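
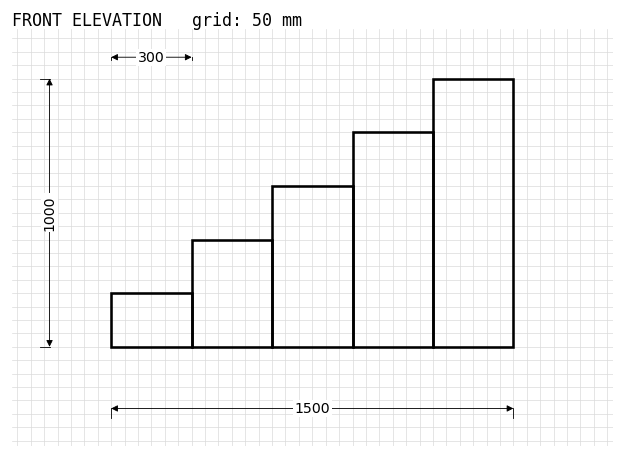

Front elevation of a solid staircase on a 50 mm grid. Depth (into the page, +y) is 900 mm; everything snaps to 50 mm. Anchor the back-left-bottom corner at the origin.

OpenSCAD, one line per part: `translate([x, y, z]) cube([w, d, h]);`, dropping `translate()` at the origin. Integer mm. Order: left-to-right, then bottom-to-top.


cube([300, 900, 200]);
translate([300, 0, 0]) cube([300, 900, 400]);
translate([600, 0, 0]) cube([300, 900, 600]);
translate([900, 0, 0]) cube([300, 900, 800]);
translate([1200, 0, 0]) cube([300, 900, 1000]);


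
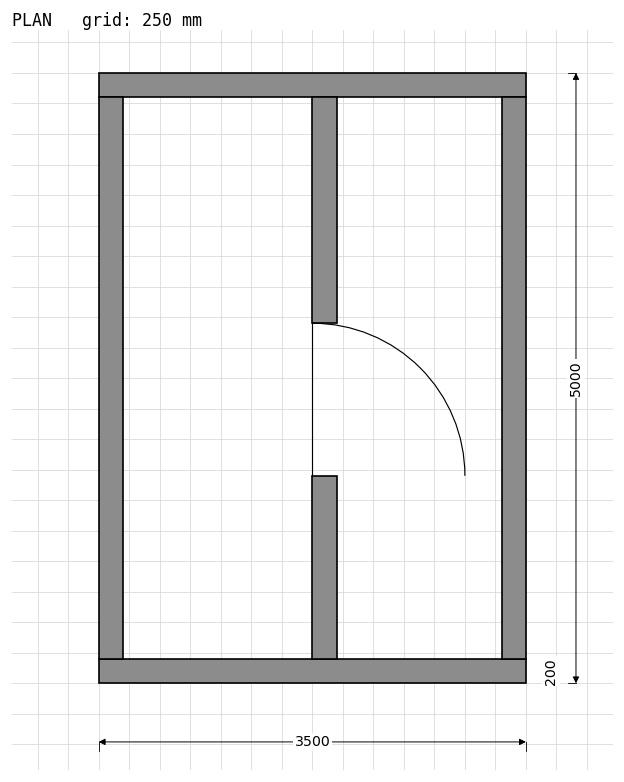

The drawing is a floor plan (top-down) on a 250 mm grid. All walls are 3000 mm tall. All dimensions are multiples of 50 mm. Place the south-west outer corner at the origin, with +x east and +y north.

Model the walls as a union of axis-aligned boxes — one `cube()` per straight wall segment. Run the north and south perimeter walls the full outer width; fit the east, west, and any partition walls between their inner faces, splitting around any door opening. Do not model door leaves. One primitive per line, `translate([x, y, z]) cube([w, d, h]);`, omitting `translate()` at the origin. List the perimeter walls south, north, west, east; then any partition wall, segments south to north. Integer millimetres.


cube([3500, 200, 3000]);
translate([0, 4800, 0]) cube([3500, 200, 3000]);
translate([0, 200, 0]) cube([200, 4600, 3000]);
translate([3300, 200, 0]) cube([200, 4600, 3000]);
translate([1750, 200, 0]) cube([200, 1500, 3000]);
translate([1750, 2950, 0]) cube([200, 1850, 3000]);


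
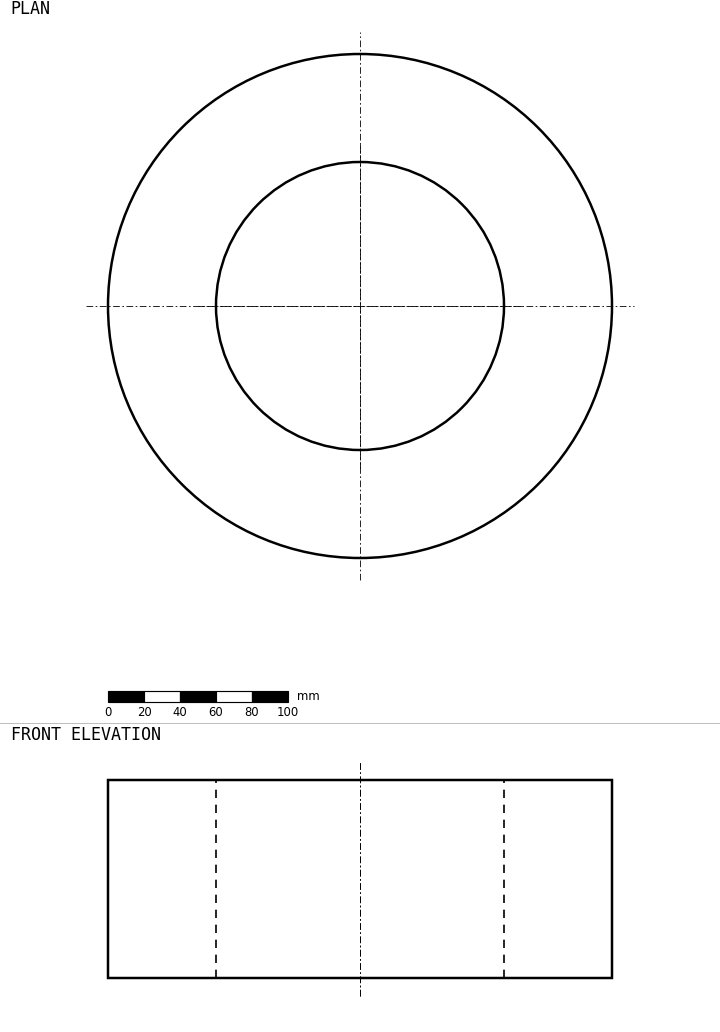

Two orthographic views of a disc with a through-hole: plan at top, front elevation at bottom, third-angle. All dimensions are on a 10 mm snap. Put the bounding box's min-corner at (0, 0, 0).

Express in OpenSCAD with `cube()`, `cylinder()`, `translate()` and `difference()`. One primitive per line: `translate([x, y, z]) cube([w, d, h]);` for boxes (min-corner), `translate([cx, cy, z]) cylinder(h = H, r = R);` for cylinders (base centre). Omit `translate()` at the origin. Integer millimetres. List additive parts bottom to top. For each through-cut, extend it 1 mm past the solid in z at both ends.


difference() {
  translate([140, 140, 0]) cylinder(h = 110, r = 140);
  translate([140, 140, -1]) cylinder(h = 112, r = 80);
}


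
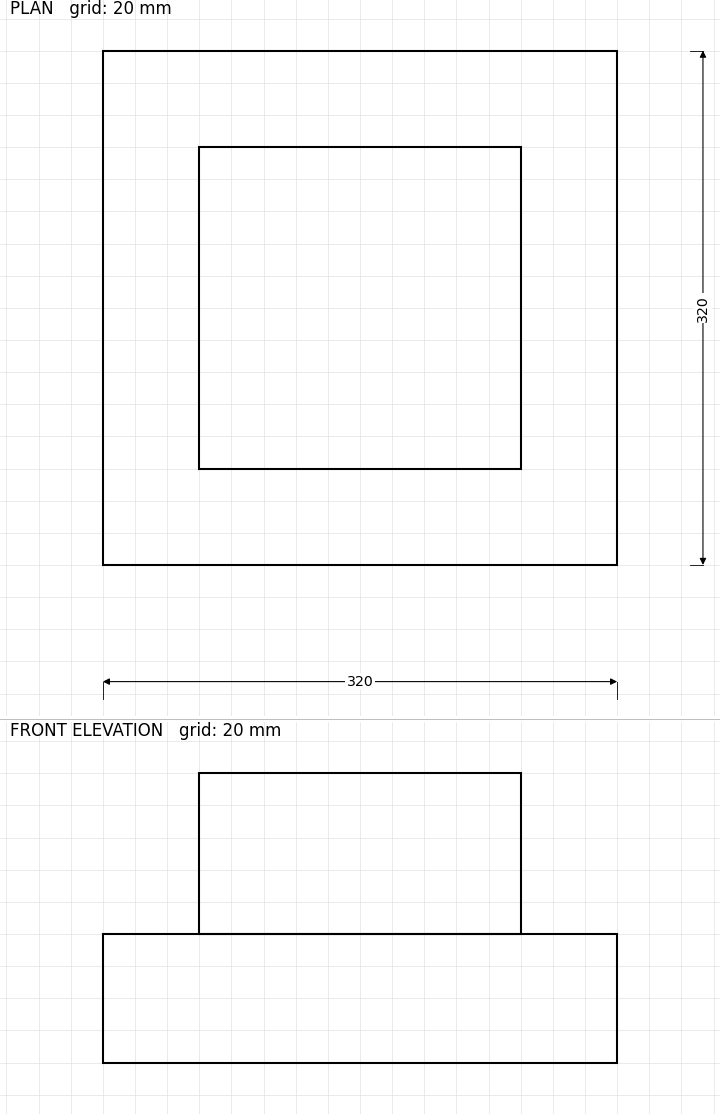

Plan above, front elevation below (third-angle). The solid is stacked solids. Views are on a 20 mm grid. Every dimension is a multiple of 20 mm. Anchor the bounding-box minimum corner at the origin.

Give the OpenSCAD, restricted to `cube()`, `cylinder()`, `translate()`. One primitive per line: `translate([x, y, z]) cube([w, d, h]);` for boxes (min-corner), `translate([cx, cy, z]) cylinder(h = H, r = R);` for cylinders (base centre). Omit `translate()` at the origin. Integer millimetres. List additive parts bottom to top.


cube([320, 320, 80]);
translate([60, 60, 80]) cube([200, 200, 100]);


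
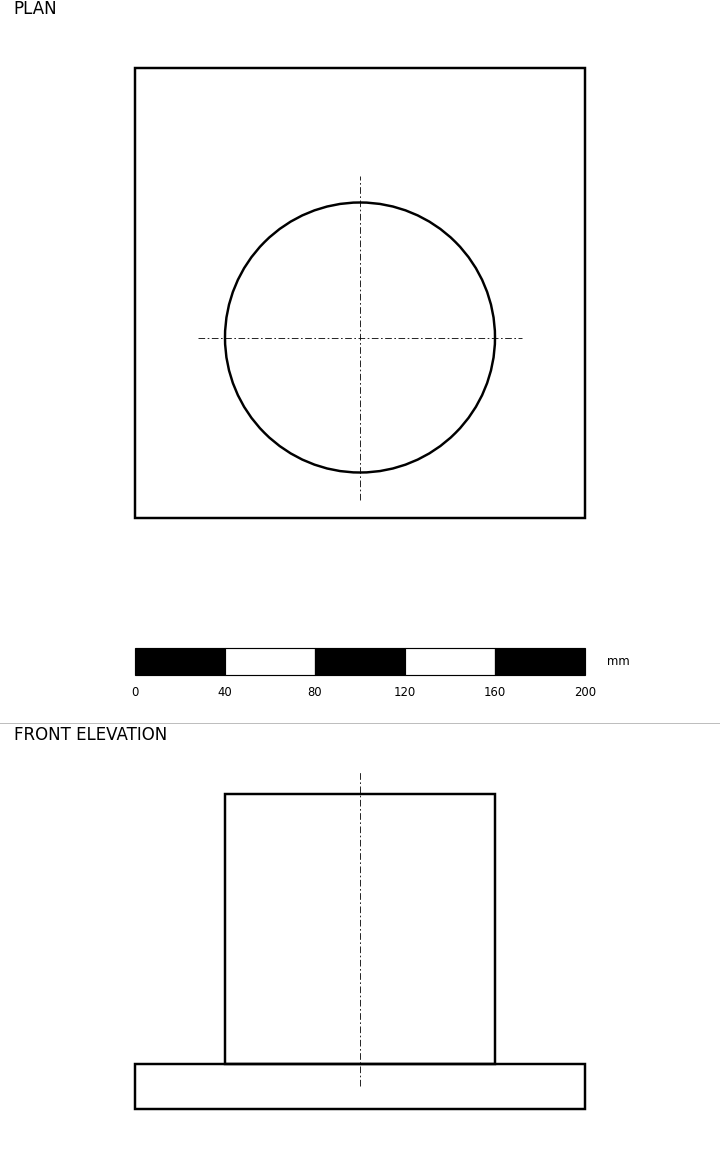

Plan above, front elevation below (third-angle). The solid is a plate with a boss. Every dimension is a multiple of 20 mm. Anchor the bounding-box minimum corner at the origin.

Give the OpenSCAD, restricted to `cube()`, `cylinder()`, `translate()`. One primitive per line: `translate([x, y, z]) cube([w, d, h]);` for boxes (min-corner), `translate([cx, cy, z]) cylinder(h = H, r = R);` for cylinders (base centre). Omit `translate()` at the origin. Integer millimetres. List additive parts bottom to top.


cube([200, 200, 20]);
translate([100, 80, 20]) cylinder(h = 120, r = 60);


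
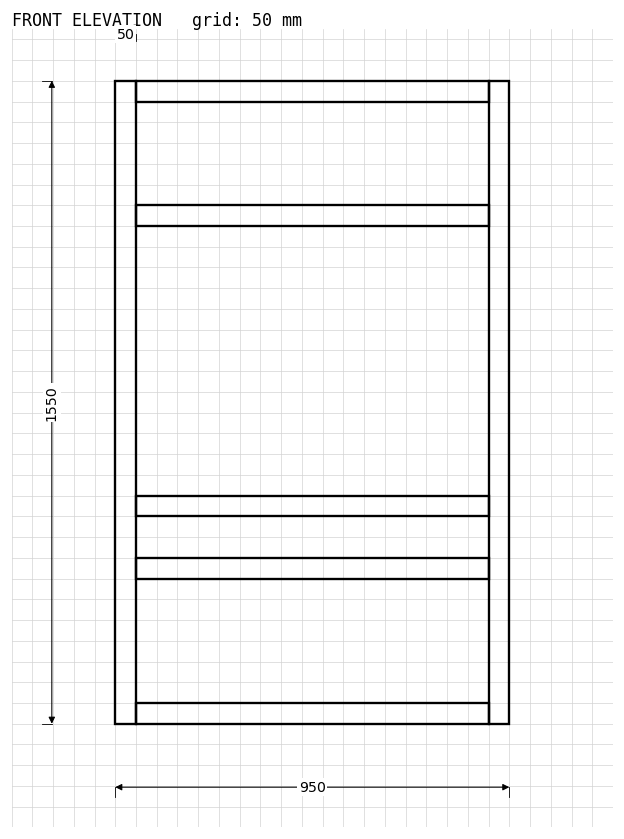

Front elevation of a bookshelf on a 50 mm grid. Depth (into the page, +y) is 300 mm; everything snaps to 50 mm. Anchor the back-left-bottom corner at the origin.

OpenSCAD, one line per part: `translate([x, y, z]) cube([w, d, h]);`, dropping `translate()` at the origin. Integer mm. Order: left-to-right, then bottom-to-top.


cube([50, 300, 1550]);
translate([50, 0, 0]) cube([850, 300, 50]);
translate([50, 0, 350]) cube([850, 300, 50]);
translate([50, 0, 500]) cube([850, 300, 50]);
translate([50, 0, 1200]) cube([850, 300, 50]);
translate([50, 0, 1500]) cube([850, 300, 50]);
translate([900, 0, 0]) cube([50, 300, 1550]);


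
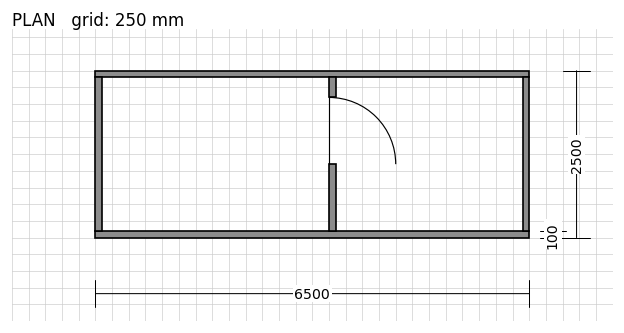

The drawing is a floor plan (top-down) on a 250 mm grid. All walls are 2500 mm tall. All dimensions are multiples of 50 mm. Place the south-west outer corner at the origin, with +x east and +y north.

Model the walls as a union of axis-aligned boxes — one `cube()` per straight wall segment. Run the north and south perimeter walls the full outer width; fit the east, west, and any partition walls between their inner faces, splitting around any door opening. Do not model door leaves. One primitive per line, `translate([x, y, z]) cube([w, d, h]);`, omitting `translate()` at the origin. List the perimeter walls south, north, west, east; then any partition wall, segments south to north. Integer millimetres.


cube([6500, 100, 2500]);
translate([0, 2400, 0]) cube([6500, 100, 2500]);
translate([0, 100, 0]) cube([100, 2300, 2500]);
translate([6400, 100, 0]) cube([100, 2300, 2500]);
translate([3500, 100, 0]) cube([100, 1000, 2500]);
translate([3500, 2100, 0]) cube([100, 300, 2500]);


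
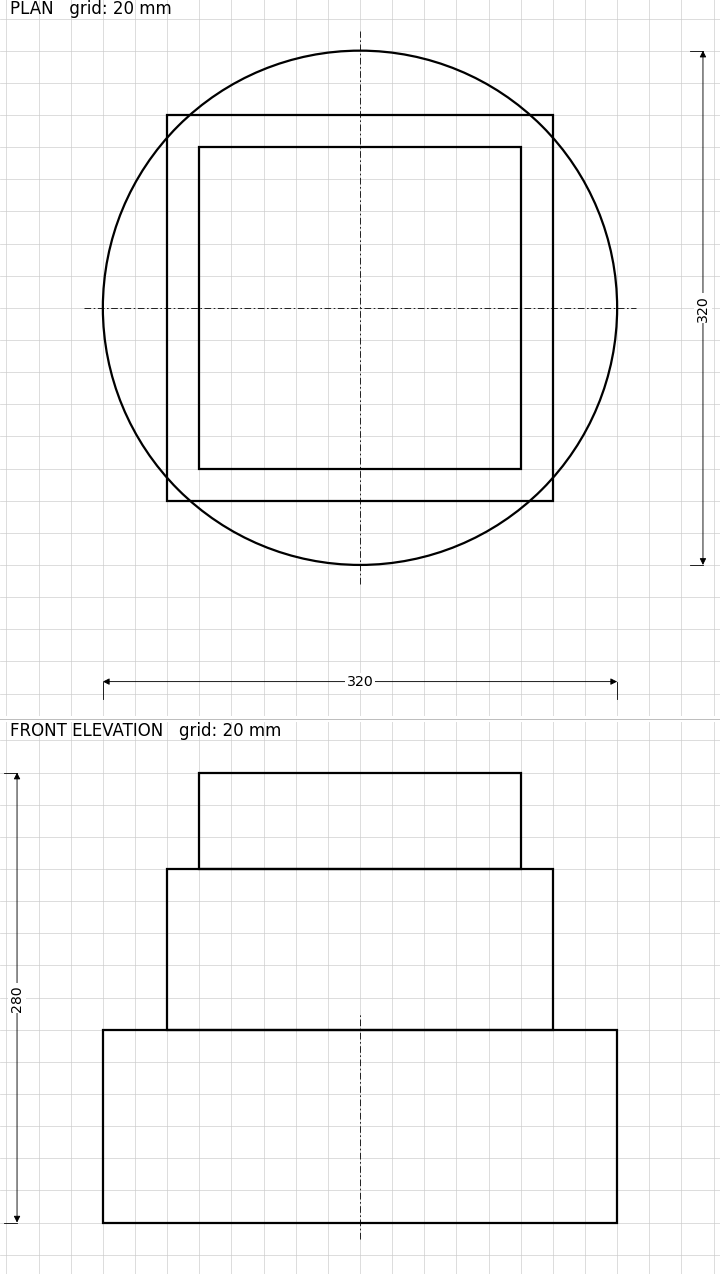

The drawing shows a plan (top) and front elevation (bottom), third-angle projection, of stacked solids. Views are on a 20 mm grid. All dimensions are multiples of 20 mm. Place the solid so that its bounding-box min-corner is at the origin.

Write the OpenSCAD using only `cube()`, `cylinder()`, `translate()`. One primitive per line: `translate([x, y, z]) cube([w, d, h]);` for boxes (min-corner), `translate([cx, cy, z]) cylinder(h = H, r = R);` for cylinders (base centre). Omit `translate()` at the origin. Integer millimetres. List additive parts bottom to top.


translate([160, 160, 0]) cylinder(h = 120, r = 160);
translate([40, 40, 120]) cube([240, 240, 100]);
translate([60, 60, 220]) cube([200, 200, 60]);


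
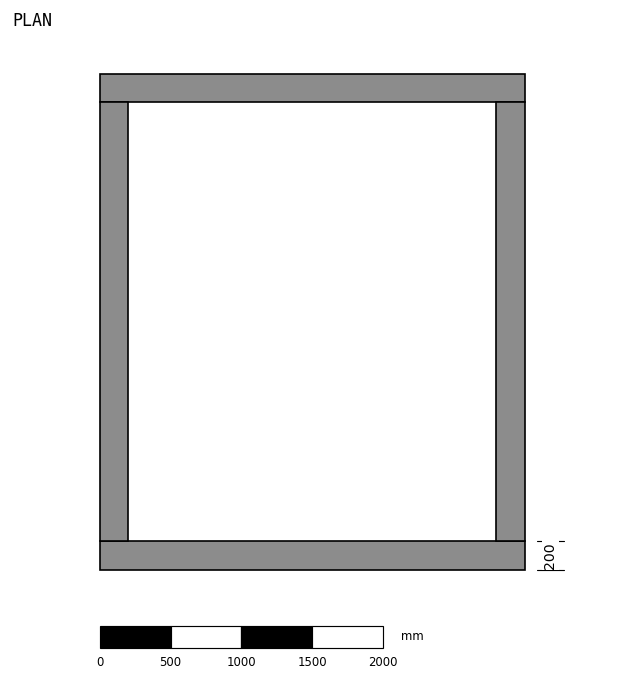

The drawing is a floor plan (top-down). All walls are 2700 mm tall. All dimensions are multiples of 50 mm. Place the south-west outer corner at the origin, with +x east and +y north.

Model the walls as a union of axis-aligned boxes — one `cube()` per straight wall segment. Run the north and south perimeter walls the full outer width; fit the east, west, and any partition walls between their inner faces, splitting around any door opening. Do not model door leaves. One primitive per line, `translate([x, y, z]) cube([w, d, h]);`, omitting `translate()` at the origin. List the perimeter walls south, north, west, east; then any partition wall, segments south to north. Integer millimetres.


cube([3000, 200, 2700]);
translate([0, 3300, 0]) cube([3000, 200, 2700]);
translate([0, 200, 0]) cube([200, 3100, 2700]);
translate([2800, 200, 0]) cube([200, 3100, 2700]);


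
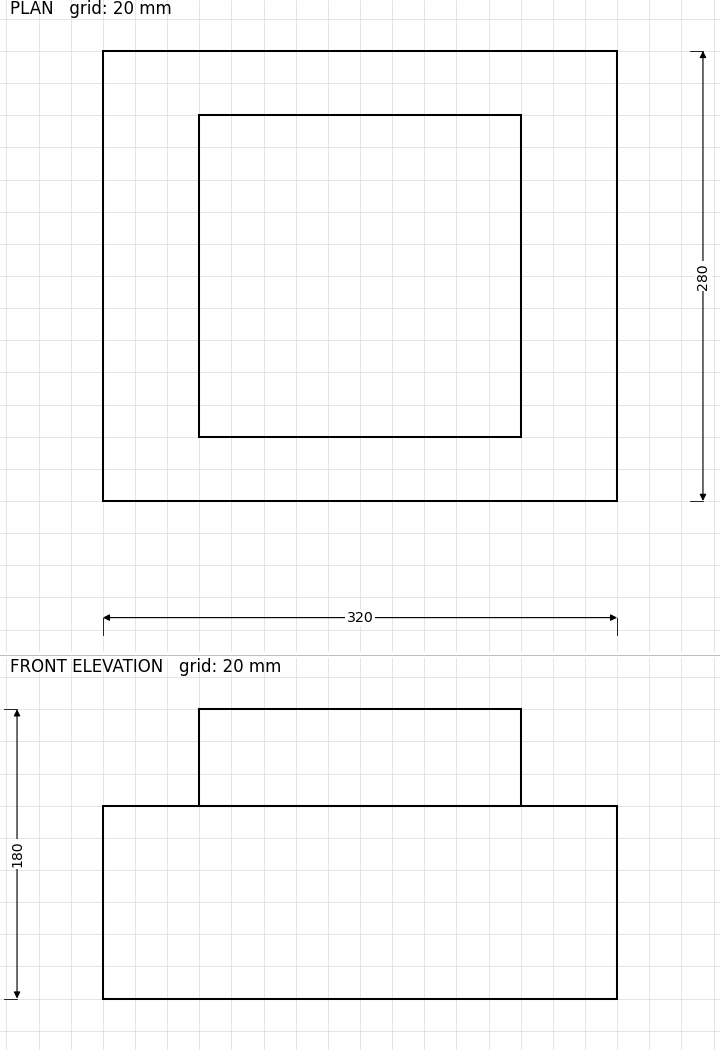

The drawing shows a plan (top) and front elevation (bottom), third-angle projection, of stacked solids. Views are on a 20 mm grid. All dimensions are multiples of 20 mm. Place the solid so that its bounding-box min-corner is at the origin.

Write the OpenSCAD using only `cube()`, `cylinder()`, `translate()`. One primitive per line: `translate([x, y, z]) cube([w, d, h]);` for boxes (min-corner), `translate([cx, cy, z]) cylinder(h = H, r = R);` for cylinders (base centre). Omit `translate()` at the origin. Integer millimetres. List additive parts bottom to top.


cube([320, 280, 120]);
translate([60, 40, 120]) cube([200, 200, 60]);


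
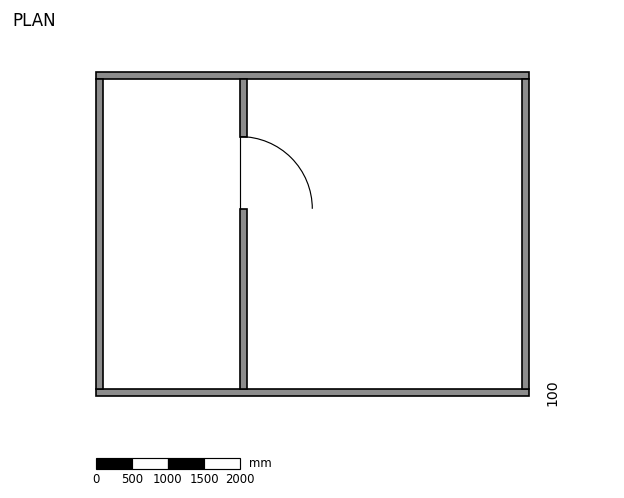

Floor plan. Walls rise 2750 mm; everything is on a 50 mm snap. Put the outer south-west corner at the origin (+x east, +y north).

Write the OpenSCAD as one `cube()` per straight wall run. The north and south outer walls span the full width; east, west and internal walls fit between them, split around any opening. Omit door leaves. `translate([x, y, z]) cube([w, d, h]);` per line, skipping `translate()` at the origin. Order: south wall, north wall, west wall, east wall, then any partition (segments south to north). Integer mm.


cube([6000, 100, 2750]);
translate([0, 4400, 0]) cube([6000, 100, 2750]);
translate([0, 100, 0]) cube([100, 4300, 2750]);
translate([5900, 100, 0]) cube([100, 4300, 2750]);
translate([2000, 100, 0]) cube([100, 2500, 2750]);
translate([2000, 3600, 0]) cube([100, 800, 2750]);


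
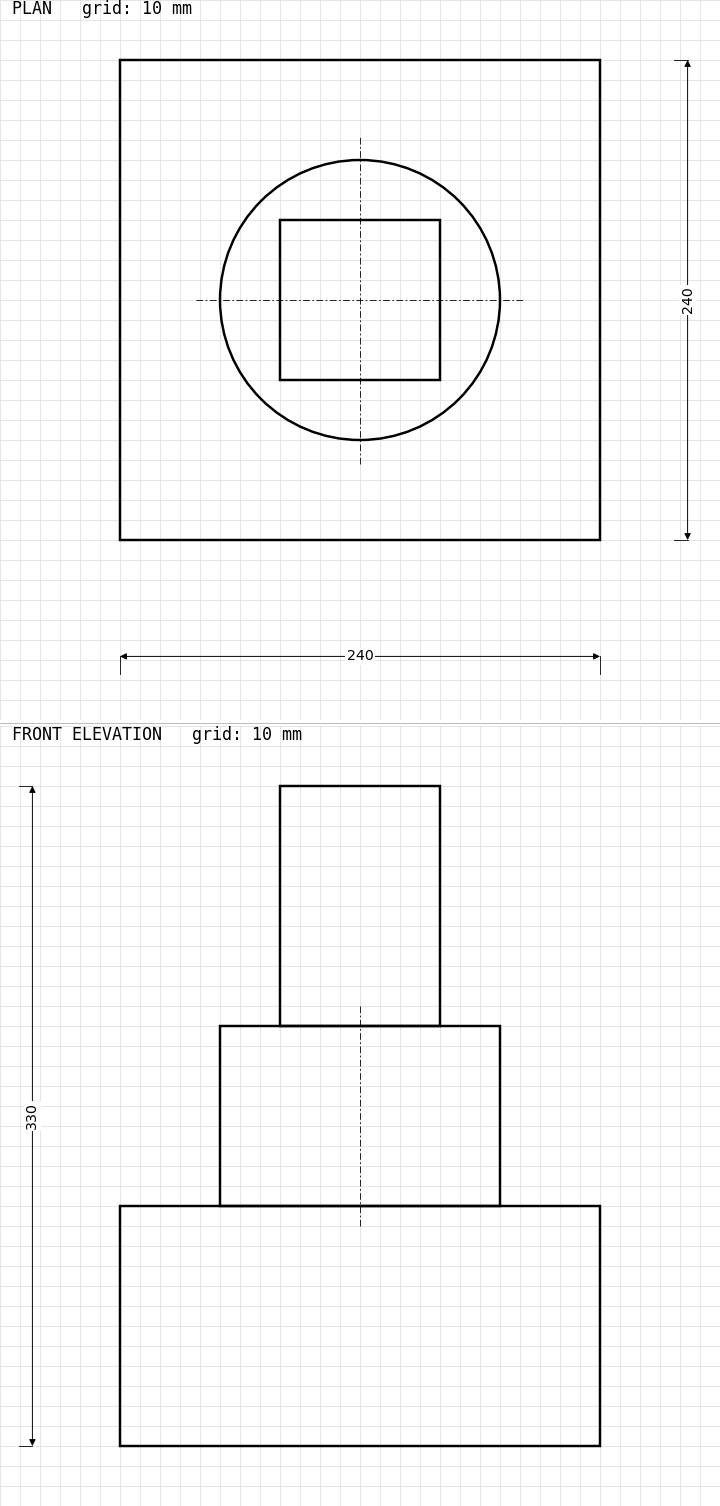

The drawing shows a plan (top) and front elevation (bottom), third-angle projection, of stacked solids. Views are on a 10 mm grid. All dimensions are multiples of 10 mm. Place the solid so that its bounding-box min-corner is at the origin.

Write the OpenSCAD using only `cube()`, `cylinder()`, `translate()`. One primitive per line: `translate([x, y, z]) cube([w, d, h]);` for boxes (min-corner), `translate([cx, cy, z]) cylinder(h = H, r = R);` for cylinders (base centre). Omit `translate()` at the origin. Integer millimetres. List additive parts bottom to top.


cube([240, 240, 120]);
translate([120, 120, 120]) cylinder(h = 90, r = 70);
translate([80, 80, 210]) cube([80, 80, 120]);


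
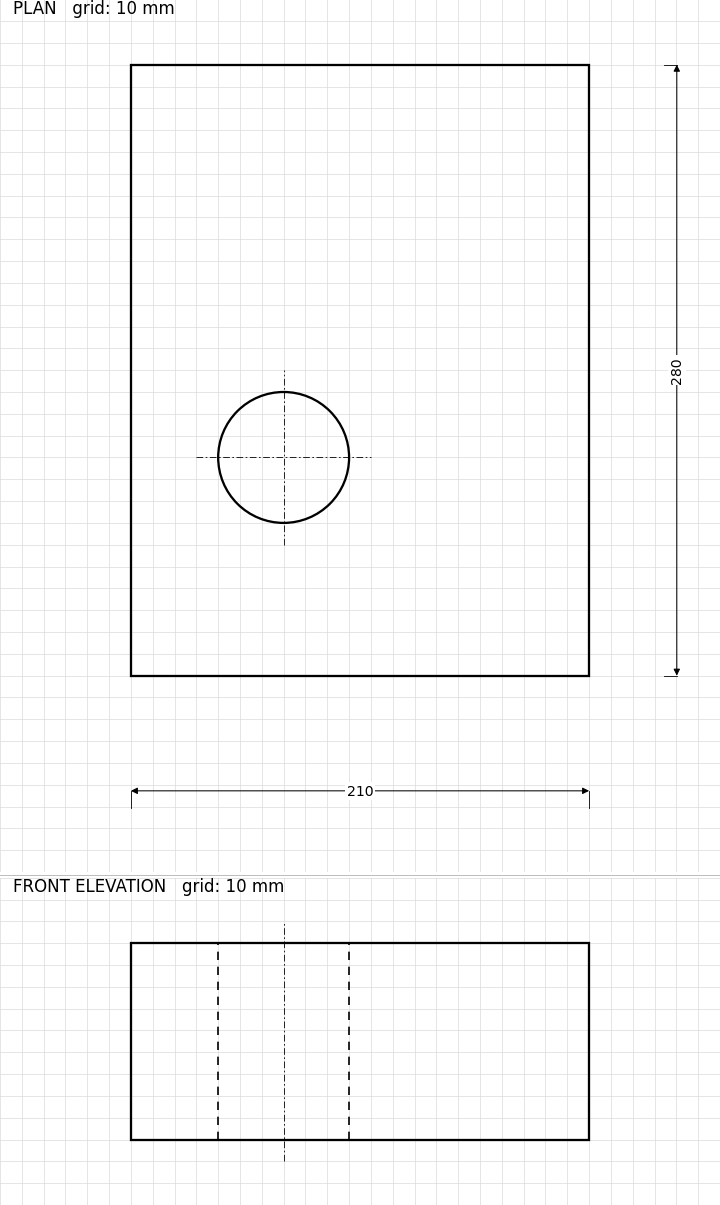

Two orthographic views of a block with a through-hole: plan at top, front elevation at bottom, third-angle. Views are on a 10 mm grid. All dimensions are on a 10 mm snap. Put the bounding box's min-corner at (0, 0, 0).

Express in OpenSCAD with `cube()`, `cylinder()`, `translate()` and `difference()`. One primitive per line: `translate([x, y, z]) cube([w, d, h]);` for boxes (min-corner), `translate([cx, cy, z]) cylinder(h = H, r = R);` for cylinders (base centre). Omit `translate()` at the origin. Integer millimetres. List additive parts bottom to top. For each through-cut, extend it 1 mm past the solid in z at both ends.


difference() {
  cube([210, 280, 90]);
  translate([70, 100, -1]) cylinder(h = 92, r = 30);
}


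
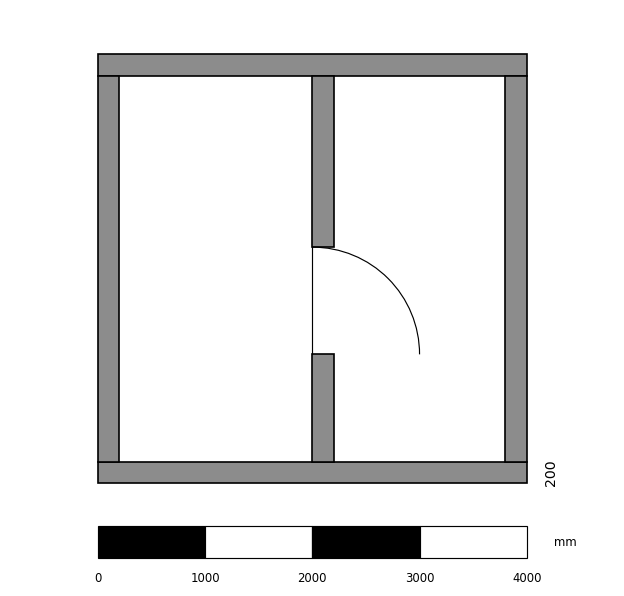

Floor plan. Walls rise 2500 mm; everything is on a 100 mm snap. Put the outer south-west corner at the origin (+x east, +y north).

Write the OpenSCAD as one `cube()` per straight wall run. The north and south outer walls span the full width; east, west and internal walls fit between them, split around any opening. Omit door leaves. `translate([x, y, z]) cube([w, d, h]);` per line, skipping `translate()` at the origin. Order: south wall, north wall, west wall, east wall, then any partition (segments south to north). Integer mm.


cube([4000, 200, 2500]);
translate([0, 3800, 0]) cube([4000, 200, 2500]);
translate([0, 200, 0]) cube([200, 3600, 2500]);
translate([3800, 200, 0]) cube([200, 3600, 2500]);
translate([2000, 200, 0]) cube([200, 1000, 2500]);
translate([2000, 2200, 0]) cube([200, 1600, 2500]);


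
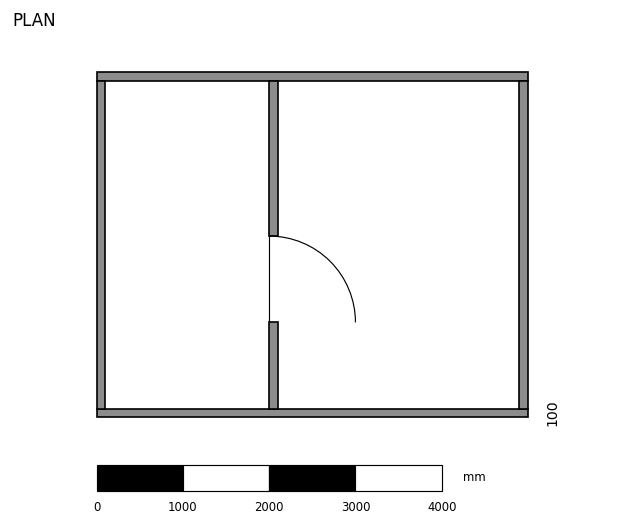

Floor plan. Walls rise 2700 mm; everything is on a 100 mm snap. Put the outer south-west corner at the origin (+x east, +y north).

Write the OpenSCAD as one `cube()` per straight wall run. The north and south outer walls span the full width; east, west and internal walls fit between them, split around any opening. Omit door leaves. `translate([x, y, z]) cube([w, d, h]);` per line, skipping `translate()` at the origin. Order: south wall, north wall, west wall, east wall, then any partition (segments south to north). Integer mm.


cube([5000, 100, 2700]);
translate([0, 3900, 0]) cube([5000, 100, 2700]);
translate([0, 100, 0]) cube([100, 3800, 2700]);
translate([4900, 100, 0]) cube([100, 3800, 2700]);
translate([2000, 100, 0]) cube([100, 1000, 2700]);
translate([2000, 2100, 0]) cube([100, 1800, 2700]);


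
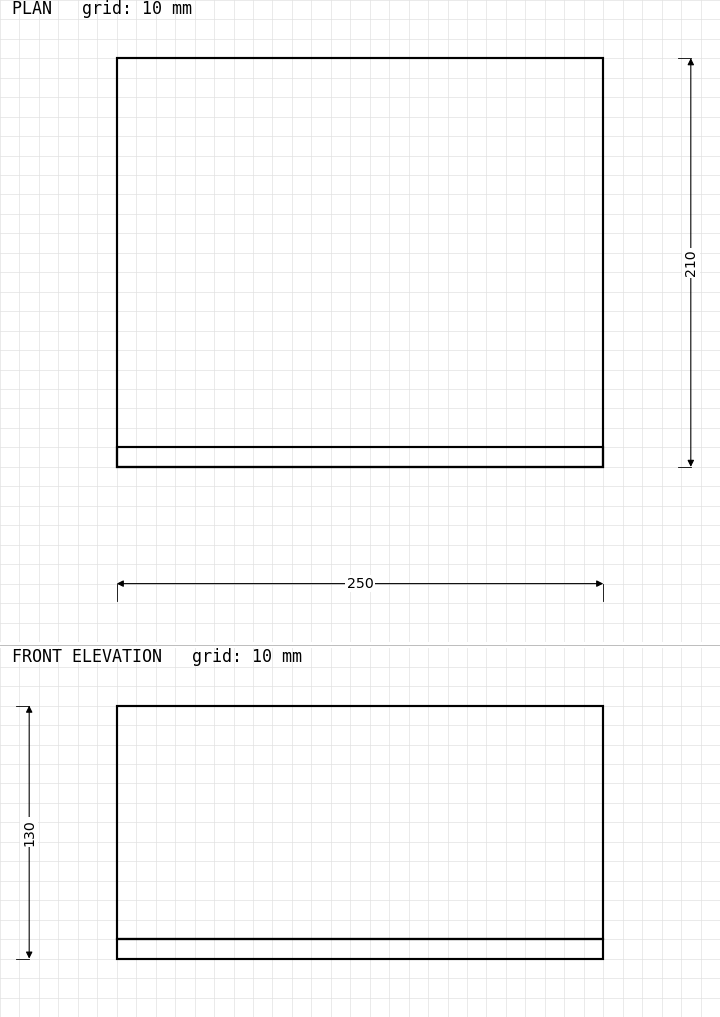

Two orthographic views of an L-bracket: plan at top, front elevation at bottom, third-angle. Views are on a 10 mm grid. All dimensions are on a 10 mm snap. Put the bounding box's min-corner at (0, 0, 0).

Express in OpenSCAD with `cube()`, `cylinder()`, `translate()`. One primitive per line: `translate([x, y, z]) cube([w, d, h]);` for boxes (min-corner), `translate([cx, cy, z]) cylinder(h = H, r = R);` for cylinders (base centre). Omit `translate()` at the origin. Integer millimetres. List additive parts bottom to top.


cube([250, 210, 10]);
translate([0, 0, 10]) cube([250, 10, 120]);


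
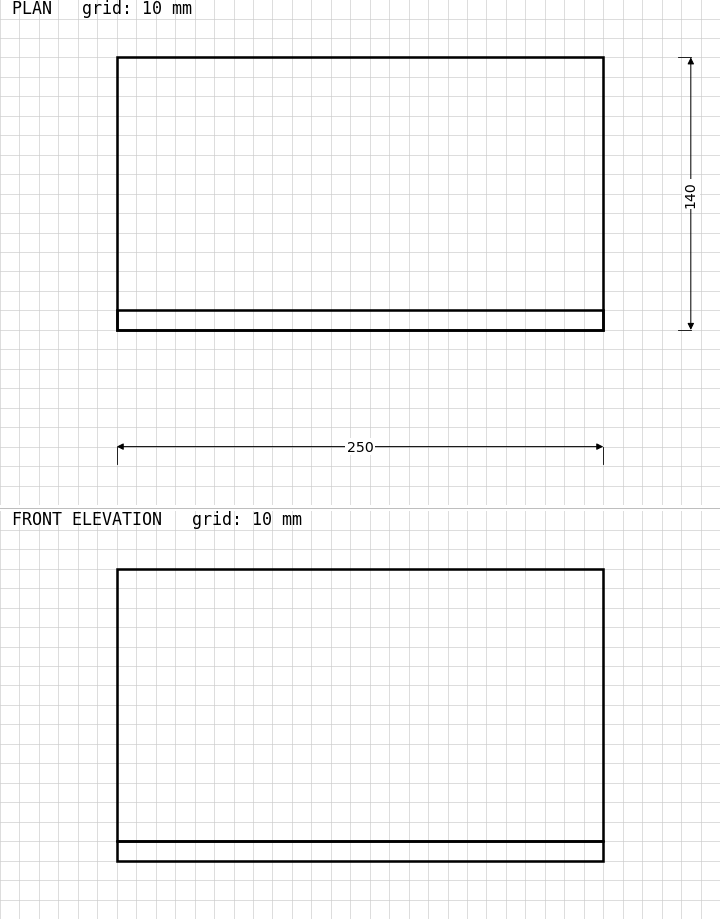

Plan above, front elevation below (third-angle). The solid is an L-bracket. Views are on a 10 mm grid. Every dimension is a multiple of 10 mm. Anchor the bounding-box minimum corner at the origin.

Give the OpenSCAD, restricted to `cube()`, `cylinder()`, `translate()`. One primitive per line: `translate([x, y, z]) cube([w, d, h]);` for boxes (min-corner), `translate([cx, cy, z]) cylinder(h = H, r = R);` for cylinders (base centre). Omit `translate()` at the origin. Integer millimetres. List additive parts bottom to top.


cube([250, 140, 10]);
translate([0, 0, 10]) cube([250, 10, 140]);


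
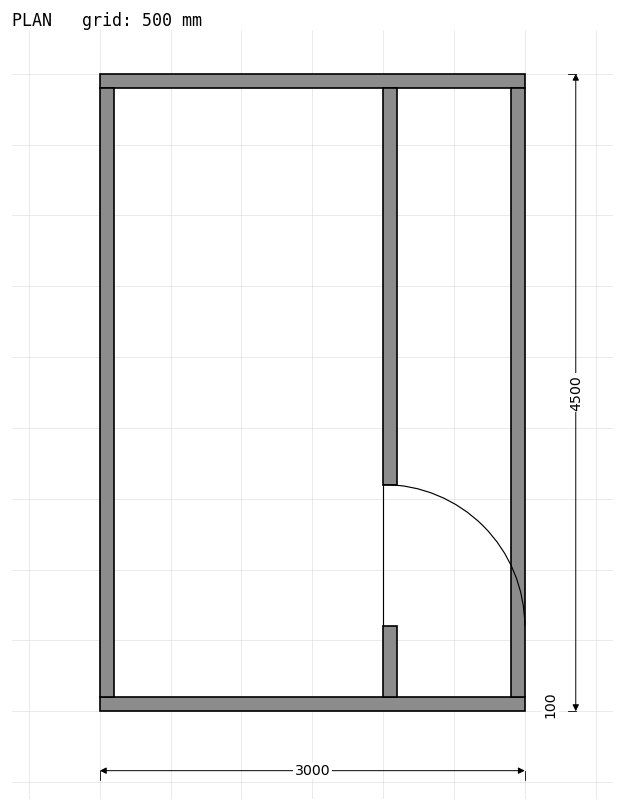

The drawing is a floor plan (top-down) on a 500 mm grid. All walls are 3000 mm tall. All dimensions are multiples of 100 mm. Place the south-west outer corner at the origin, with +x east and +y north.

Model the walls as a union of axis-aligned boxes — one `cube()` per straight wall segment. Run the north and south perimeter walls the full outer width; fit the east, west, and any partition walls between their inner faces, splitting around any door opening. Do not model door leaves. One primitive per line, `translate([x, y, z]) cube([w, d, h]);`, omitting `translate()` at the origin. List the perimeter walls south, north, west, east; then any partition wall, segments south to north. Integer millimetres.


cube([3000, 100, 3000]);
translate([0, 4400, 0]) cube([3000, 100, 3000]);
translate([0, 100, 0]) cube([100, 4300, 3000]);
translate([2900, 100, 0]) cube([100, 4300, 3000]);
translate([2000, 100, 0]) cube([100, 500, 3000]);
translate([2000, 1600, 0]) cube([100, 2800, 3000]);


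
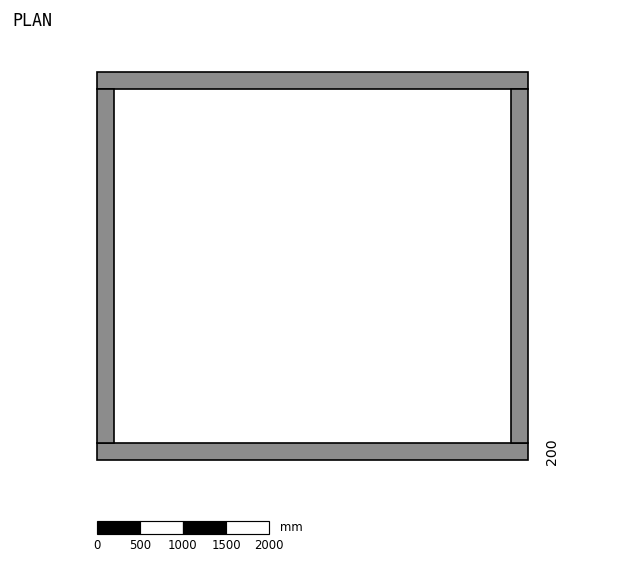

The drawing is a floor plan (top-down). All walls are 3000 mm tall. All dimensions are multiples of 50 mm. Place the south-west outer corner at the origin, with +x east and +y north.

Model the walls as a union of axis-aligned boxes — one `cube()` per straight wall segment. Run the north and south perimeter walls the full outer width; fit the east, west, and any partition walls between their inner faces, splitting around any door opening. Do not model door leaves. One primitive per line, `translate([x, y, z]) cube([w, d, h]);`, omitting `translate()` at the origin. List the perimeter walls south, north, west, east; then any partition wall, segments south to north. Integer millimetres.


cube([5000, 200, 3000]);
translate([0, 4300, 0]) cube([5000, 200, 3000]);
translate([0, 200, 0]) cube([200, 4100, 3000]);
translate([4800, 200, 0]) cube([200, 4100, 3000]);


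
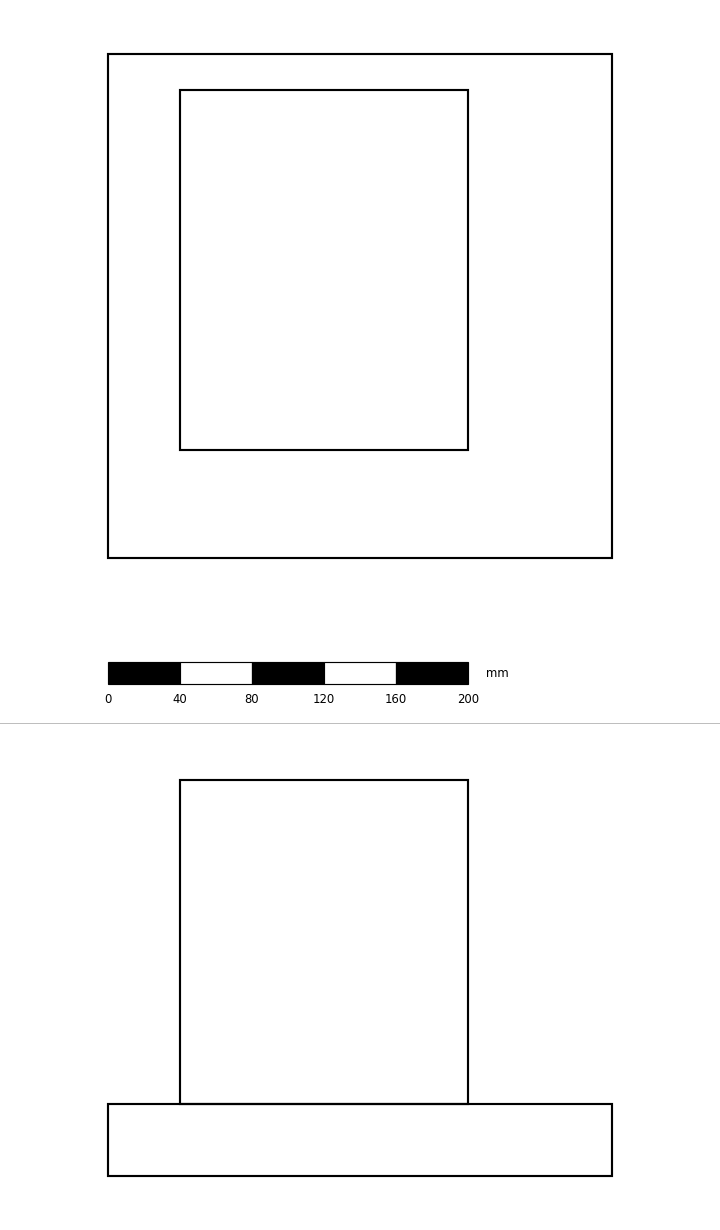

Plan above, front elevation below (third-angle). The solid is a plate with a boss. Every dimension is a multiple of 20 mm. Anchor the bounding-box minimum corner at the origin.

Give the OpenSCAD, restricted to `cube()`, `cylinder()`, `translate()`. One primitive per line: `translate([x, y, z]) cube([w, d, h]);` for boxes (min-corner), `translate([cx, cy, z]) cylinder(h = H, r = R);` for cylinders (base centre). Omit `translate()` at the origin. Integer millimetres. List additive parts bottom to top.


cube([280, 280, 40]);
translate([40, 60, 40]) cube([160, 200, 180]);


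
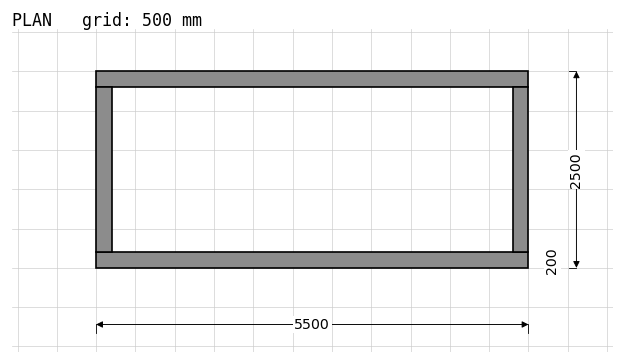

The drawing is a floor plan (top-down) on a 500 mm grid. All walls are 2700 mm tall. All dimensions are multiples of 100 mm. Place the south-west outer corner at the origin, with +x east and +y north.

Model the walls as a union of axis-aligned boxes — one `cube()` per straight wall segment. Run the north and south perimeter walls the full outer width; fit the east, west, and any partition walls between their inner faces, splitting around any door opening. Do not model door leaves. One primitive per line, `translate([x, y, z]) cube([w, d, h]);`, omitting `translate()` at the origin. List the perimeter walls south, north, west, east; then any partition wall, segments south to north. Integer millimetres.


cube([5500, 200, 2700]);
translate([0, 2300, 0]) cube([5500, 200, 2700]);
translate([0, 200, 0]) cube([200, 2100, 2700]);
translate([5300, 200, 0]) cube([200, 2100, 2700]);


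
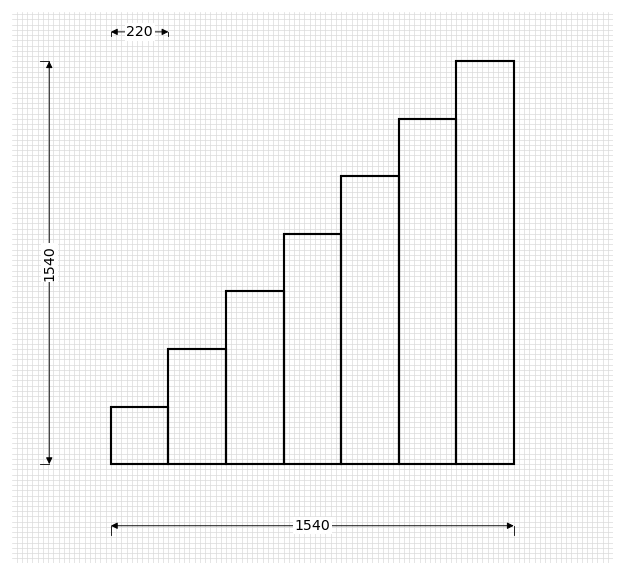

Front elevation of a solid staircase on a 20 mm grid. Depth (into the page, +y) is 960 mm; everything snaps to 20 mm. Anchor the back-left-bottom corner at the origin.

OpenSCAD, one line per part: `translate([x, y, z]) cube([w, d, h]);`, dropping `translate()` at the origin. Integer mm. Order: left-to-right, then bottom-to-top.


cube([220, 960, 220]);
translate([220, 0, 0]) cube([220, 960, 440]);
translate([440, 0, 0]) cube([220, 960, 660]);
translate([660, 0, 0]) cube([220, 960, 880]);
translate([880, 0, 0]) cube([220, 960, 1100]);
translate([1100, 0, 0]) cube([220, 960, 1320]);
translate([1320, 0, 0]) cube([220, 960, 1540]);


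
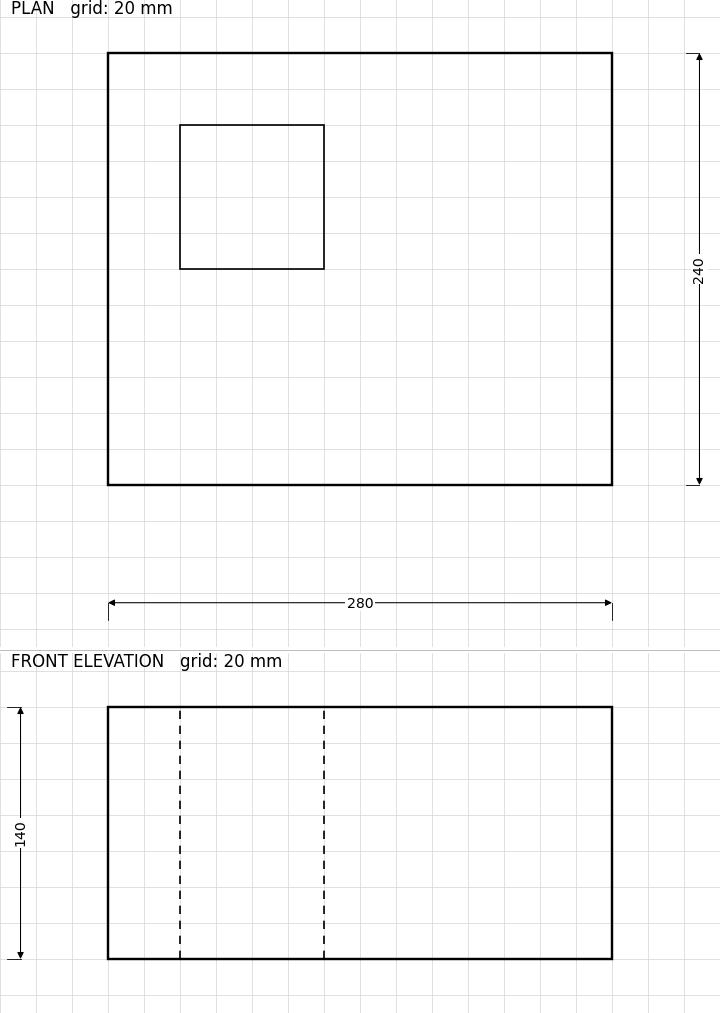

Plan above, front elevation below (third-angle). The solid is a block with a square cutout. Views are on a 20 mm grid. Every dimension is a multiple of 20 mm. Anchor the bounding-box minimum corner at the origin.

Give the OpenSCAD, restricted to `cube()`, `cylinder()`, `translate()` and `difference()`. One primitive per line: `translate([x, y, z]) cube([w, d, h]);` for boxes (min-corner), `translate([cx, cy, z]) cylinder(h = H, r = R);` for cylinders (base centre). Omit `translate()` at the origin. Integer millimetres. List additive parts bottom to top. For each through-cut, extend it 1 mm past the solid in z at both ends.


difference() {
  cube([280, 240, 140]);
  translate([40, 120, -1]) cube([80, 80, 142]);
}


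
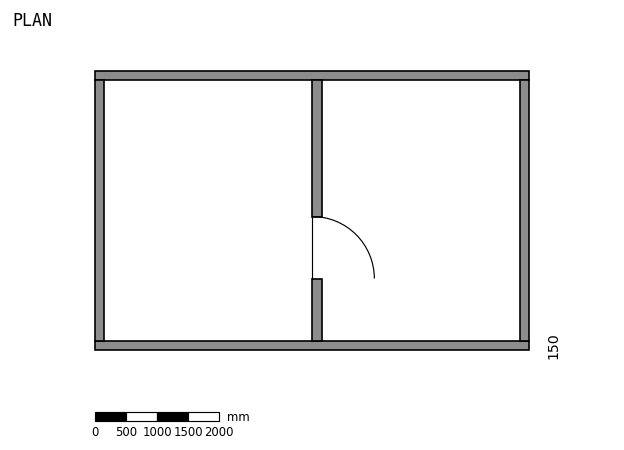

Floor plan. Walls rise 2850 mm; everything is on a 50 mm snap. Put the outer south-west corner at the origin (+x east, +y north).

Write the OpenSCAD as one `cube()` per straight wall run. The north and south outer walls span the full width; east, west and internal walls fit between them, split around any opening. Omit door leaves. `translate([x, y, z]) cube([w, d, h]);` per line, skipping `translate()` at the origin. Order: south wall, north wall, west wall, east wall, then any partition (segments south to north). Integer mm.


cube([7000, 150, 2850]);
translate([0, 4350, 0]) cube([7000, 150, 2850]);
translate([0, 150, 0]) cube([150, 4200, 2850]);
translate([6850, 150, 0]) cube([150, 4200, 2850]);
translate([3500, 150, 0]) cube([150, 1000, 2850]);
translate([3500, 2150, 0]) cube([150, 2200, 2850]);


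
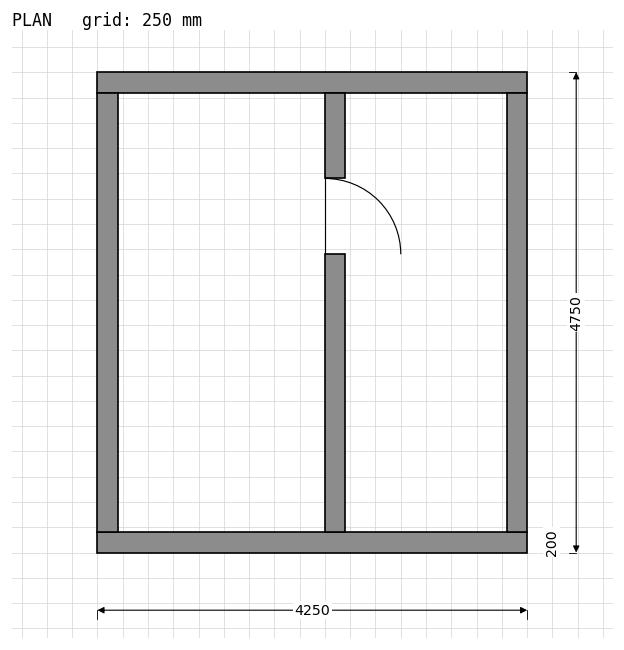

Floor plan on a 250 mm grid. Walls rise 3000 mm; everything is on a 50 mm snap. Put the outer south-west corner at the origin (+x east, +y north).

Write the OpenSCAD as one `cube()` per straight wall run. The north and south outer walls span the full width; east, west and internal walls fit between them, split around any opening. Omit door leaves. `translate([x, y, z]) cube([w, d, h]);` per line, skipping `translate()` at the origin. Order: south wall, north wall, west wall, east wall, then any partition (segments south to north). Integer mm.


cube([4250, 200, 3000]);
translate([0, 4550, 0]) cube([4250, 200, 3000]);
translate([0, 200, 0]) cube([200, 4350, 3000]);
translate([4050, 200, 0]) cube([200, 4350, 3000]);
translate([2250, 200, 0]) cube([200, 2750, 3000]);
translate([2250, 3700, 0]) cube([200, 850, 3000]);


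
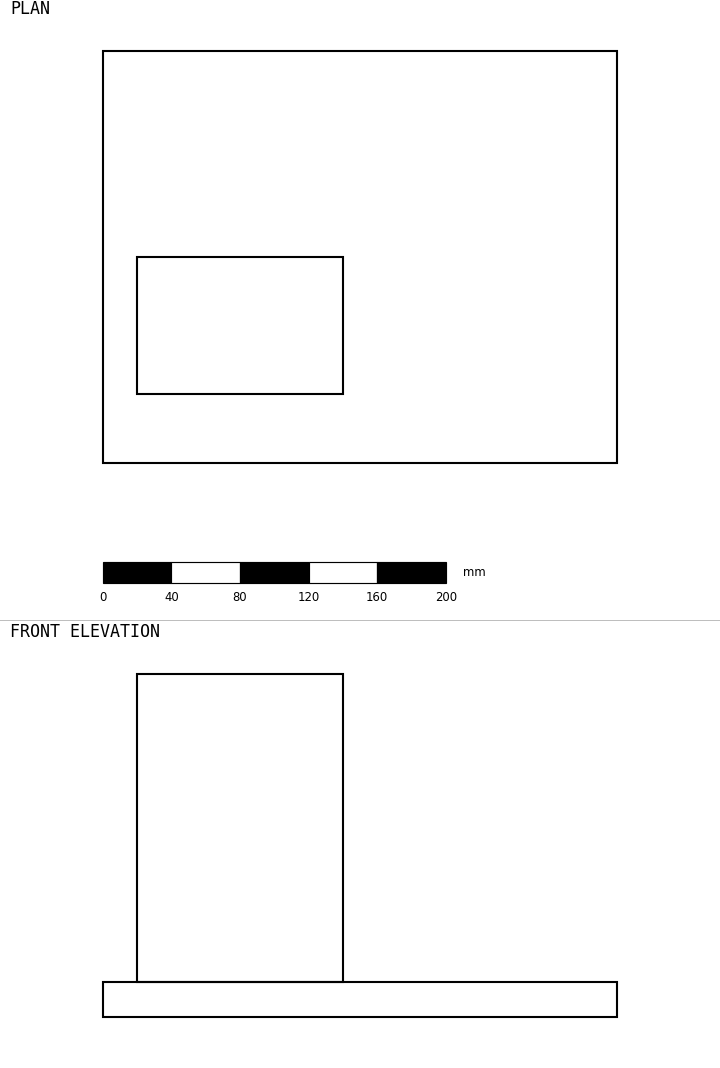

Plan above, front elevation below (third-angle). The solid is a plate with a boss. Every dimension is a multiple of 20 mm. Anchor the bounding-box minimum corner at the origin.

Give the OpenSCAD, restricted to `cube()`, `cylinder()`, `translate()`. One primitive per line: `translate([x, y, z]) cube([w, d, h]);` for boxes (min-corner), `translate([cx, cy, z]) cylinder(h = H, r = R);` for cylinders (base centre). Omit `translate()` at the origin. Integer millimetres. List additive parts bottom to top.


cube([300, 240, 20]);
translate([20, 40, 20]) cube([120, 80, 180]);


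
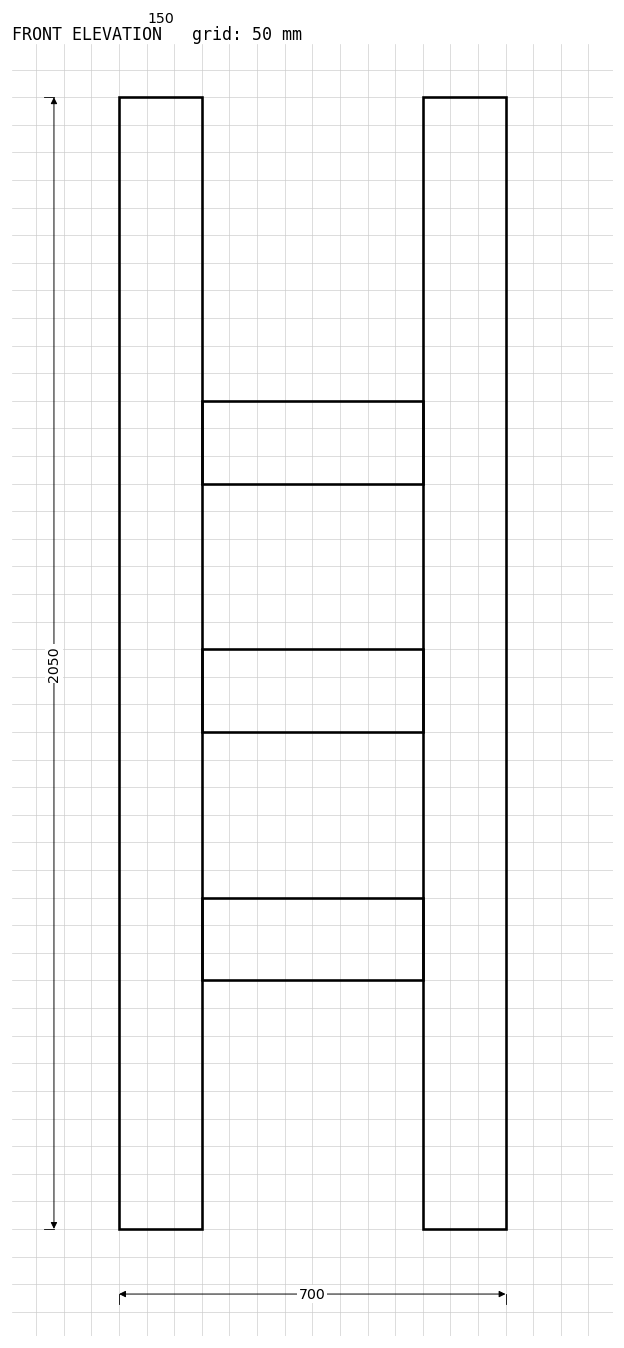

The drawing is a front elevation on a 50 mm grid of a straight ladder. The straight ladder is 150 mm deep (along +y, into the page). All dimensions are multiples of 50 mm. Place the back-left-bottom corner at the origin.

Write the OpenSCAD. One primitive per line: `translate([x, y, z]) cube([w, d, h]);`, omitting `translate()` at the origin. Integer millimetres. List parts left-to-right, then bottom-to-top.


cube([150, 150, 2050]);
translate([150, 0, 450]) cube([400, 150, 150]);
translate([150, 0, 900]) cube([400, 150, 150]);
translate([150, 0, 1350]) cube([400, 150, 150]);
translate([550, 0, 0]) cube([150, 150, 2050]);


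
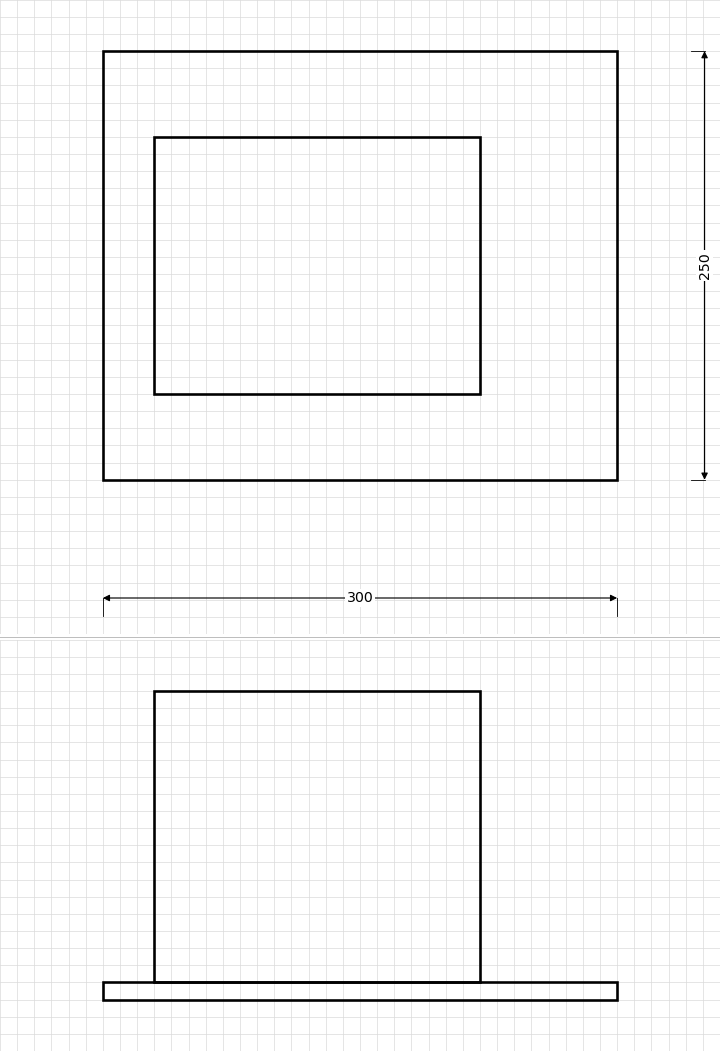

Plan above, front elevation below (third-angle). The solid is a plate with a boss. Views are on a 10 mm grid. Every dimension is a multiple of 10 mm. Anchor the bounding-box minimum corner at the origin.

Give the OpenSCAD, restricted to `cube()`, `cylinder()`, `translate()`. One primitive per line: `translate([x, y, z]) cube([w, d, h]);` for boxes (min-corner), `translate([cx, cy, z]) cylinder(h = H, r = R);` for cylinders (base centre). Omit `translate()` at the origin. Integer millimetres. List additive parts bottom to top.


cube([300, 250, 10]);
translate([30, 50, 10]) cube([190, 150, 170]);


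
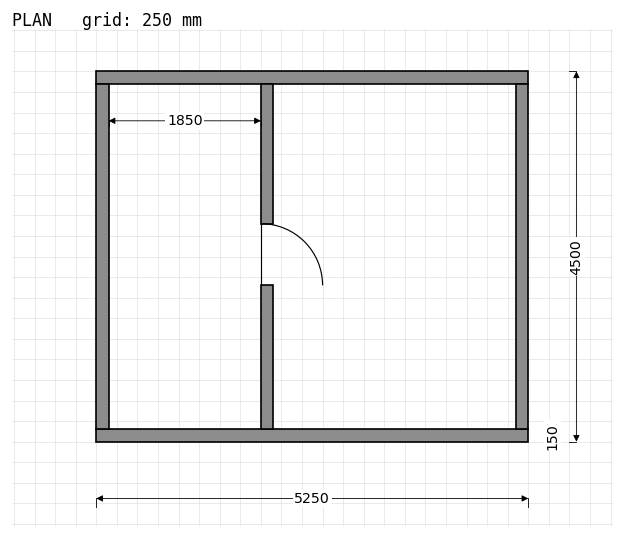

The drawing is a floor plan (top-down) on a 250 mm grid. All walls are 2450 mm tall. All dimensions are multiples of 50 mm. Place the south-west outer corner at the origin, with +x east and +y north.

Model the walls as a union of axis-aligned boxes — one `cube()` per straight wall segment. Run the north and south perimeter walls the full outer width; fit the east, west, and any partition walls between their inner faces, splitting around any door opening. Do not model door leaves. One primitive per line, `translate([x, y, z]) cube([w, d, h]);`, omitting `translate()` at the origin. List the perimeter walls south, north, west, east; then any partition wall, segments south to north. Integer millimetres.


cube([5250, 150, 2450]);
translate([0, 4350, 0]) cube([5250, 150, 2450]);
translate([0, 150, 0]) cube([150, 4200, 2450]);
translate([5100, 150, 0]) cube([150, 4200, 2450]);
translate([2000, 150, 0]) cube([150, 1750, 2450]);
translate([2000, 2650, 0]) cube([150, 1700, 2450]);


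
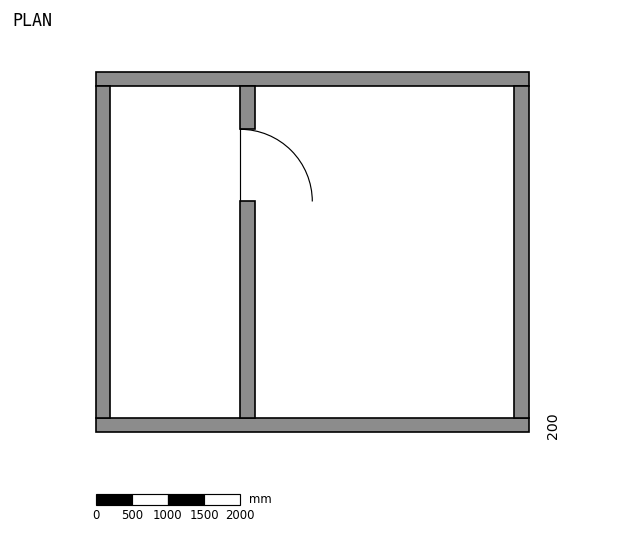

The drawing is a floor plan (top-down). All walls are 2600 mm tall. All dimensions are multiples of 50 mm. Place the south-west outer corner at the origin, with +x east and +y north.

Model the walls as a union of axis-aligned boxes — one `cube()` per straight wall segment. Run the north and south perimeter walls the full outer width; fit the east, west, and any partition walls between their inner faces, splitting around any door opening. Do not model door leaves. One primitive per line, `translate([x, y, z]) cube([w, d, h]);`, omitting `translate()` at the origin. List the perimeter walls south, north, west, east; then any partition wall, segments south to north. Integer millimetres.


cube([6000, 200, 2600]);
translate([0, 4800, 0]) cube([6000, 200, 2600]);
translate([0, 200, 0]) cube([200, 4600, 2600]);
translate([5800, 200, 0]) cube([200, 4600, 2600]);
translate([2000, 200, 0]) cube([200, 3000, 2600]);
translate([2000, 4200, 0]) cube([200, 600, 2600]);


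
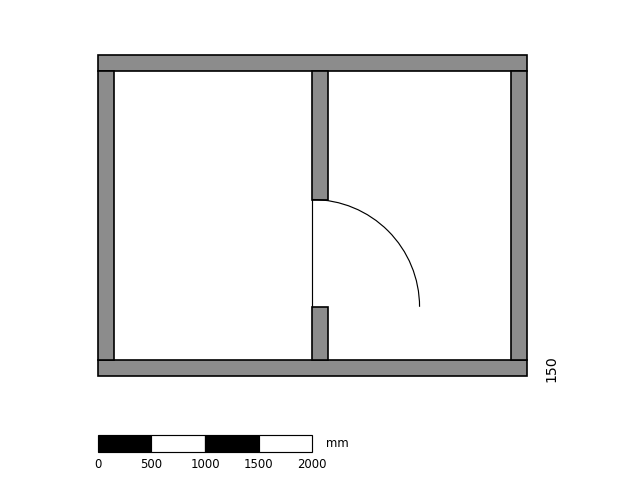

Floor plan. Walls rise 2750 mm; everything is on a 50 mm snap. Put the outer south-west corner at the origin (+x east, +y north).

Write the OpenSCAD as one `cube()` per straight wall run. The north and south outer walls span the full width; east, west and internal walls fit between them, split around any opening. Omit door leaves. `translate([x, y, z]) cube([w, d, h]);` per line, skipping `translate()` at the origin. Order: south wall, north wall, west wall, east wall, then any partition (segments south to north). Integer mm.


cube([4000, 150, 2750]);
translate([0, 2850, 0]) cube([4000, 150, 2750]);
translate([0, 150, 0]) cube([150, 2700, 2750]);
translate([3850, 150, 0]) cube([150, 2700, 2750]);
translate([2000, 150, 0]) cube([150, 500, 2750]);
translate([2000, 1650, 0]) cube([150, 1200, 2750]);


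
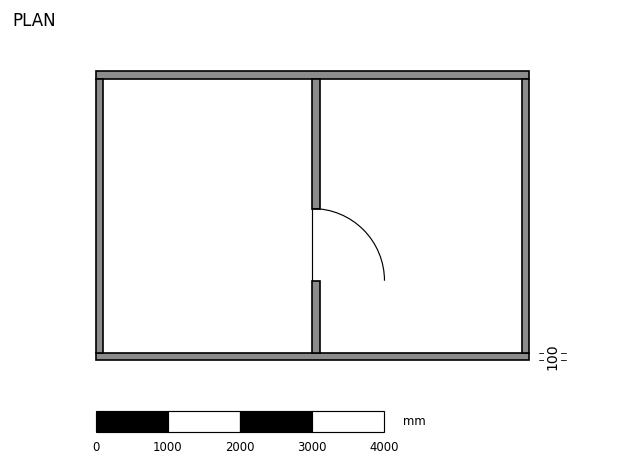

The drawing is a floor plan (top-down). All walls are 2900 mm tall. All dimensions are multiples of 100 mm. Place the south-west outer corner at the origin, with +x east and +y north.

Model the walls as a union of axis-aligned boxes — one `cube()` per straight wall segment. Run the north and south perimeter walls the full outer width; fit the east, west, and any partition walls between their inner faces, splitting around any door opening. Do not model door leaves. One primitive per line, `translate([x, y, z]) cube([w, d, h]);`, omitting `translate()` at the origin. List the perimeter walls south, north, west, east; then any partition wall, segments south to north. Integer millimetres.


cube([6000, 100, 2900]);
translate([0, 3900, 0]) cube([6000, 100, 2900]);
translate([0, 100, 0]) cube([100, 3800, 2900]);
translate([5900, 100, 0]) cube([100, 3800, 2900]);
translate([3000, 100, 0]) cube([100, 1000, 2900]);
translate([3000, 2100, 0]) cube([100, 1800, 2900]);


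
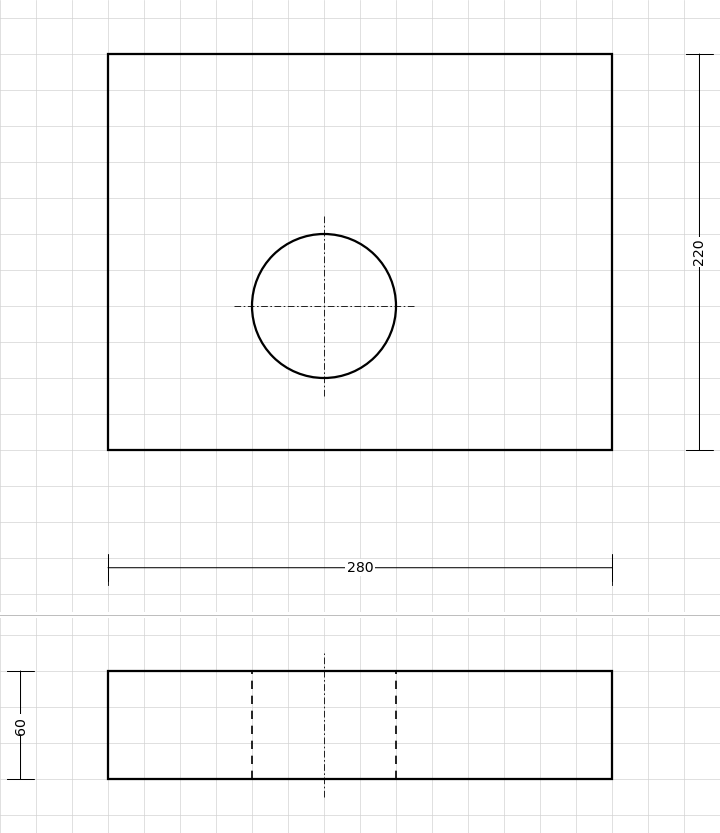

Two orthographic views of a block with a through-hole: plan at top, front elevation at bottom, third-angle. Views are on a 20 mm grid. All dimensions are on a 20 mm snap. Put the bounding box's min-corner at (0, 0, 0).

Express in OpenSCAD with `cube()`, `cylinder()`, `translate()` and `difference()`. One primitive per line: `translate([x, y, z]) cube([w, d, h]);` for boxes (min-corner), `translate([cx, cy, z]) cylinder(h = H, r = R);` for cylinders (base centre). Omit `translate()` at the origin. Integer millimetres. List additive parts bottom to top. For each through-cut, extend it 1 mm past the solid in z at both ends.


difference() {
  cube([280, 220, 60]);
  translate([120, 80, -1]) cylinder(h = 62, r = 40);
}


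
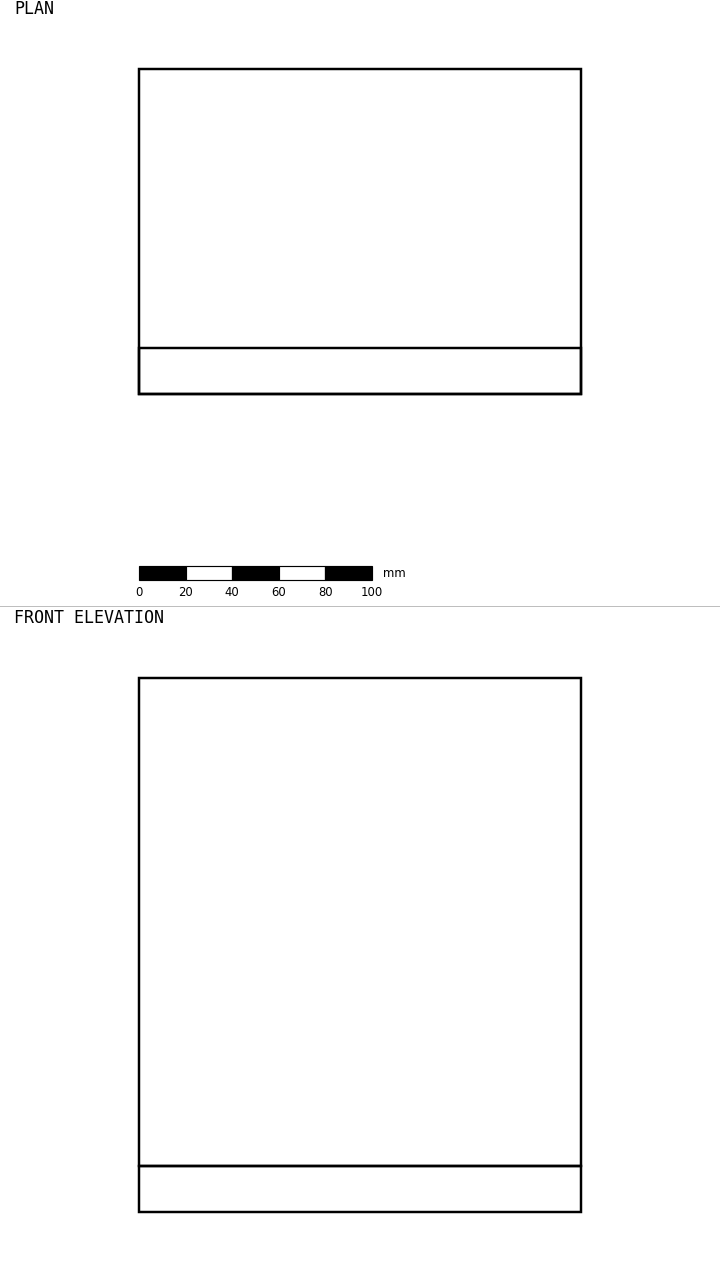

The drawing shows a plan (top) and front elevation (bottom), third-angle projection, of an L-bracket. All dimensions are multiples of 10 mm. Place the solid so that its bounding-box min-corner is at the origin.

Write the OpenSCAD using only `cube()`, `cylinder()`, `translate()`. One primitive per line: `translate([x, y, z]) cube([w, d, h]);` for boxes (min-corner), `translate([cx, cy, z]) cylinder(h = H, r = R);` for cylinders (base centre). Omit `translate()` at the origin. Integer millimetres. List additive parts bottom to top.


cube([190, 140, 20]);
translate([0, 0, 20]) cube([190, 20, 210]);


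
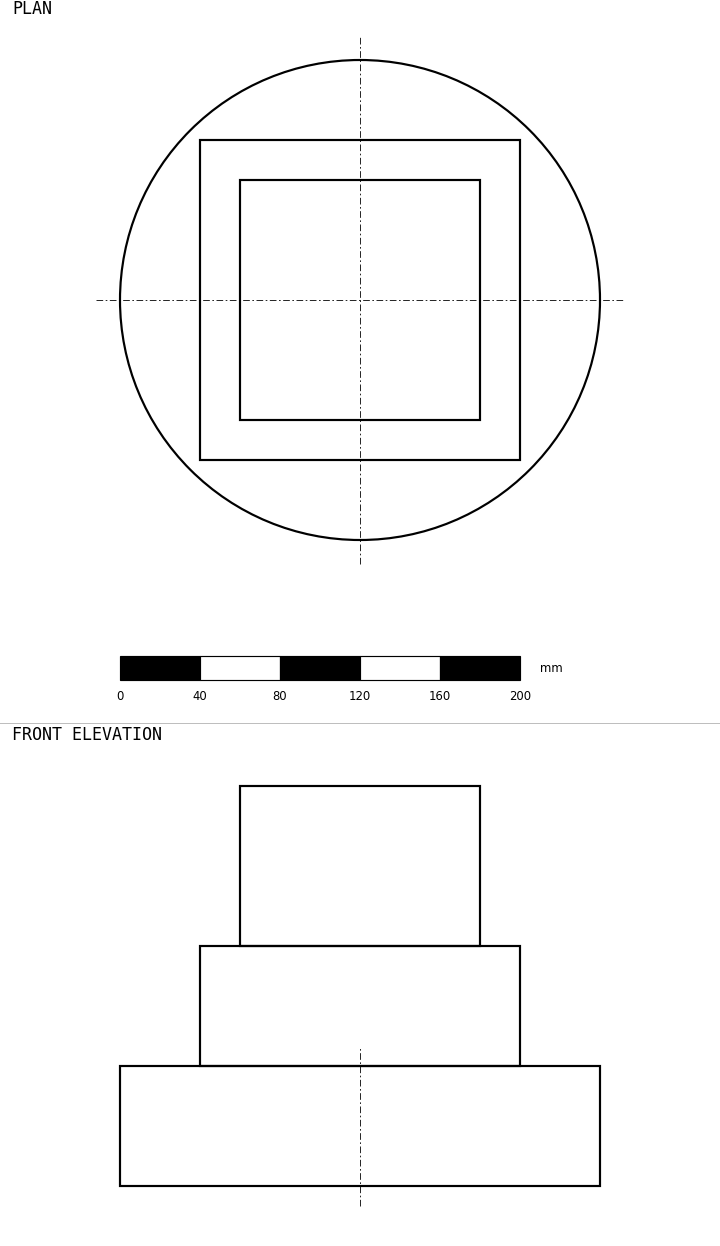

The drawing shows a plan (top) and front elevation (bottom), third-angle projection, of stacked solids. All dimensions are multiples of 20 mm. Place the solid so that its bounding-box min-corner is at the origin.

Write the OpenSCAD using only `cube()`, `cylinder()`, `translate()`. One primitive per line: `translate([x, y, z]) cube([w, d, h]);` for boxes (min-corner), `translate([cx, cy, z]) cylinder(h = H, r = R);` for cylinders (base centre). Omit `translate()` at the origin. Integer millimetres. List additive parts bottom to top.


translate([120, 120, 0]) cylinder(h = 60, r = 120);
translate([40, 40, 60]) cube([160, 160, 60]);
translate([60, 60, 120]) cube([120, 120, 80]);


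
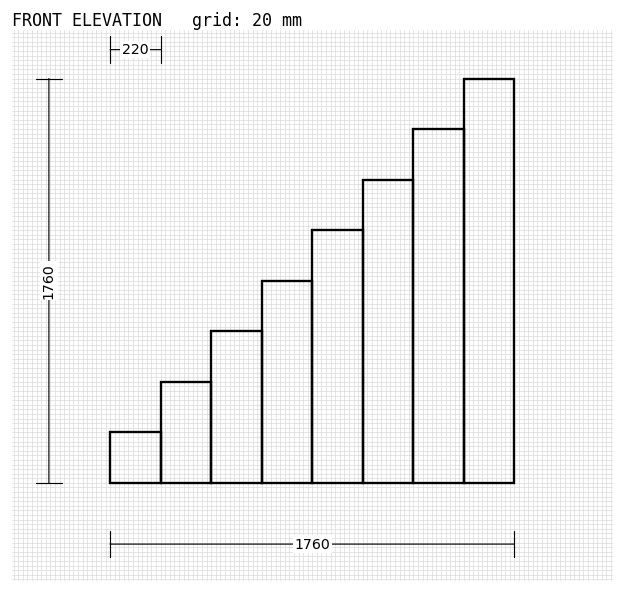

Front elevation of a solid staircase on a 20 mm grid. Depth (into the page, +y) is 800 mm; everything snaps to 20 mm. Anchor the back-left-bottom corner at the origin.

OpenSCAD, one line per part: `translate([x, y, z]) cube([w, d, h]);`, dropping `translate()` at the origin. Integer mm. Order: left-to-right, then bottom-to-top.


cube([220, 800, 220]);
translate([220, 0, 0]) cube([220, 800, 440]);
translate([440, 0, 0]) cube([220, 800, 660]);
translate([660, 0, 0]) cube([220, 800, 880]);
translate([880, 0, 0]) cube([220, 800, 1100]);
translate([1100, 0, 0]) cube([220, 800, 1320]);
translate([1320, 0, 0]) cube([220, 800, 1540]);
translate([1540, 0, 0]) cube([220, 800, 1760]);


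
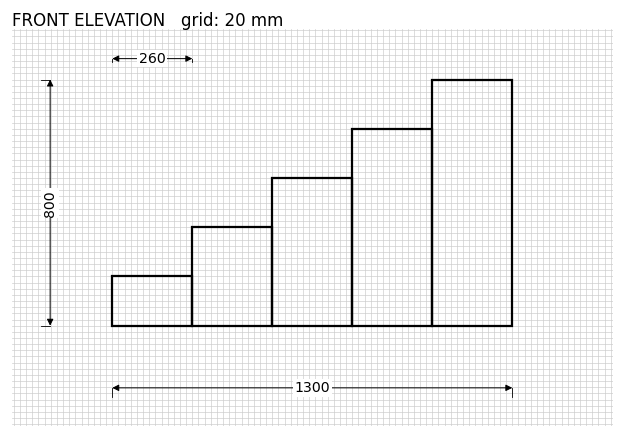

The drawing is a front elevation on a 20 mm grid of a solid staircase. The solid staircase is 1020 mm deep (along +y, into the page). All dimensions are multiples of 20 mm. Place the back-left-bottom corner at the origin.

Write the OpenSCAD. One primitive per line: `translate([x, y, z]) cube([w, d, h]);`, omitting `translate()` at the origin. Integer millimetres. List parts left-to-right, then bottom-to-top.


cube([260, 1020, 160]);
translate([260, 0, 0]) cube([260, 1020, 320]);
translate([520, 0, 0]) cube([260, 1020, 480]);
translate([780, 0, 0]) cube([260, 1020, 640]);
translate([1040, 0, 0]) cube([260, 1020, 800]);


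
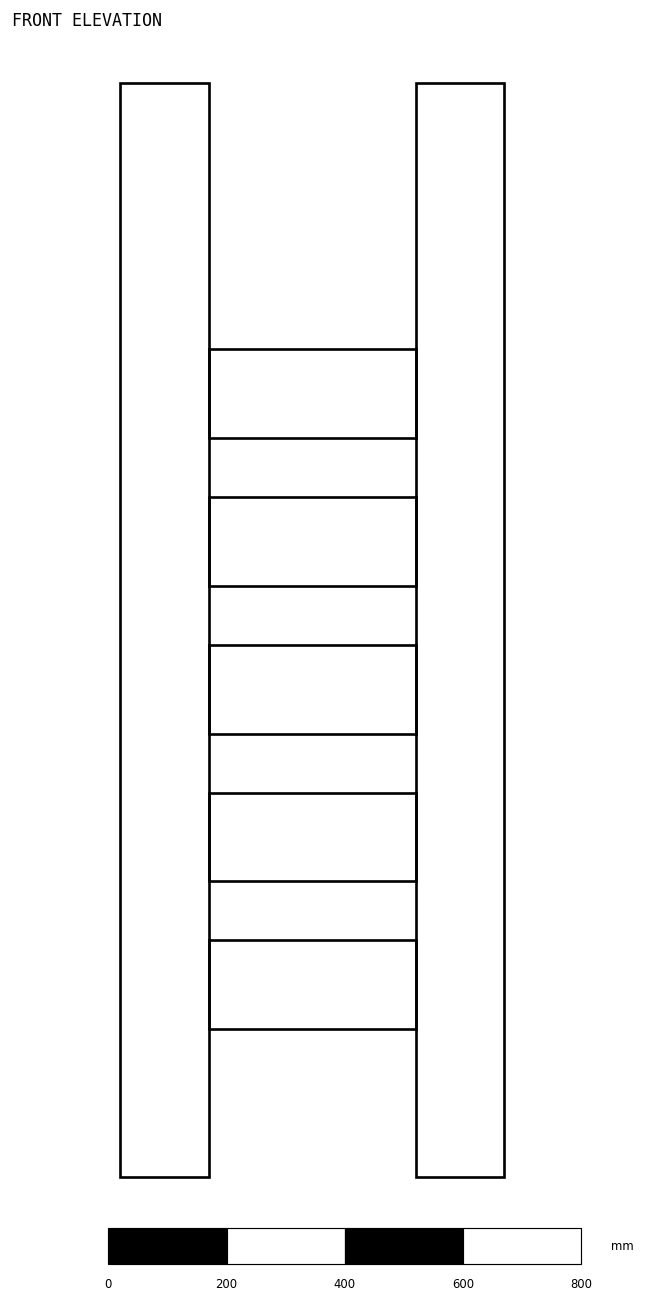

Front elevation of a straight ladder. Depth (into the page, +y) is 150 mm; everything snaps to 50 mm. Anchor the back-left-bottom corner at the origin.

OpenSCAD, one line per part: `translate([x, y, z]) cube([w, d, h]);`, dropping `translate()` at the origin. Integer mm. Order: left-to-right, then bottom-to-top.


cube([150, 150, 1850]);
translate([150, 0, 250]) cube([350, 150, 150]);
translate([150, 0, 500]) cube([350, 150, 150]);
translate([150, 0, 750]) cube([350, 150, 150]);
translate([150, 0, 1000]) cube([350, 150, 150]);
translate([150, 0, 1250]) cube([350, 150, 150]);
translate([500, 0, 0]) cube([150, 150, 1850]);
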